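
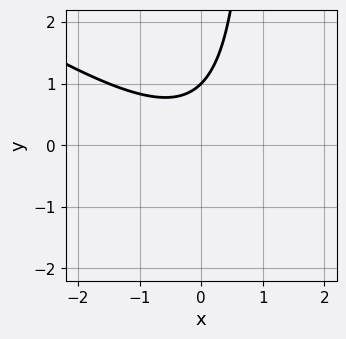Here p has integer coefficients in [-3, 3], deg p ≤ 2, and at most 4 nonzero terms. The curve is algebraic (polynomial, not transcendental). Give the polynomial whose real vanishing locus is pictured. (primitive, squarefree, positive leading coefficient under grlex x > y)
2*x^2 + 3*x*y - 3*y + 3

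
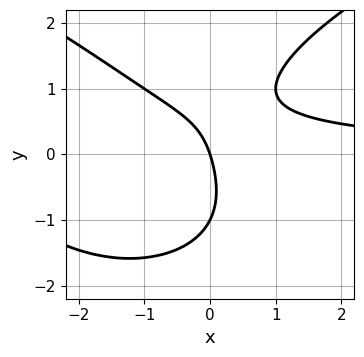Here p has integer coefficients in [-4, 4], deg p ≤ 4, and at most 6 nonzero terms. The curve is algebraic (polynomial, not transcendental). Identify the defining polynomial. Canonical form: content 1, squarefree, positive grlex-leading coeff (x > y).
y^4 - 2*x^2*y - 3*x*y + 3*x + y

First, degree: a generic line meets the curve in up to 4 points, so deg p = 4.
Then, from the visible intercepts: the y-axis gridline crossings are at y ∈ {-1, 0}; one x-axis crossing is at x = 0.
Finally, matching integer coefficients to the picture gives p.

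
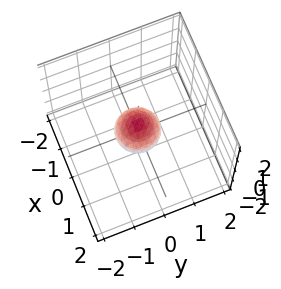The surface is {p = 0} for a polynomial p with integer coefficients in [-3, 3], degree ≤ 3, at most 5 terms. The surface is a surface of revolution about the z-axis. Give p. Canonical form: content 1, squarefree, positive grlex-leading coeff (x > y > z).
2*x^2 + 2*y^2 + 3*z^2 - 1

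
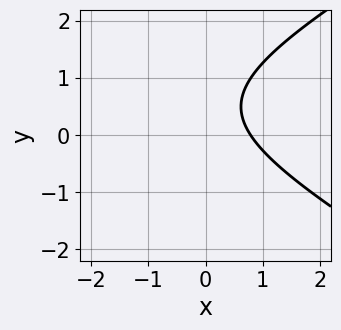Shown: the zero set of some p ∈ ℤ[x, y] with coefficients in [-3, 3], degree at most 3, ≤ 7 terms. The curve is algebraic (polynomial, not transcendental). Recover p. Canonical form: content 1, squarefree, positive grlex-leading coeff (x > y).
1. deg p = 2. The shape is more complex than any degree-1 curve.
2. Observable constraints: the curve avoids every integer y-axis point in the box.
3. Fitting integer coefficients to these (and the overall shape) gives p.

x^2 - 3*y^2 + 3*x + 3*y - 3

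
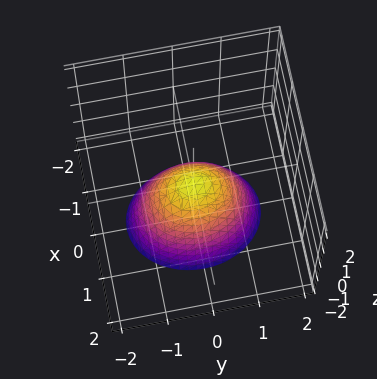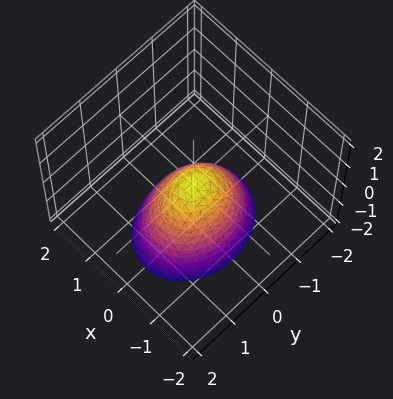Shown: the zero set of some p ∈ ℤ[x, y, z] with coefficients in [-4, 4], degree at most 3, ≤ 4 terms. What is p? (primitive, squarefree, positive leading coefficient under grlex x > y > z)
(a) deg p = 2. A paraboloid; a quadric.
(b) Symmetries: it's symmetric under y → −y, forcing even powers of y; it's symmetric under x → −x, forcing even powers of x.
(c) From the visible intercepts: one x-axis crossing is at x = 0; it crosses the z-axis at the gridline z = 0; it meets the y-axis at y = 0 (among the integer gridlines).
(d) Together with the visible shape, these determine p as stated.

3*x^2 + 2*y^2 + 2*z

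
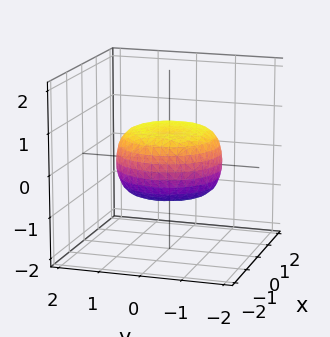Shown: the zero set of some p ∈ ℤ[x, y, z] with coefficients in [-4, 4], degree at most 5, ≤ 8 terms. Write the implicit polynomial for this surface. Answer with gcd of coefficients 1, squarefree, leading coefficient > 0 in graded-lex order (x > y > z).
x^4 + 2*x^2*y^2 + y^4 - x^2 - y^2 + 2*z^2 - 1

First, deg p = 4. A generic line meets the surface in up to 4 points.
Next, symmetry: the z-axis is an axis of rotation, so x and y enter only as x² + y².
Next, against the integer gridlines: a circular section at z = 0 has radius between 1 and 2.
Finally, these observations pin down the coefficients.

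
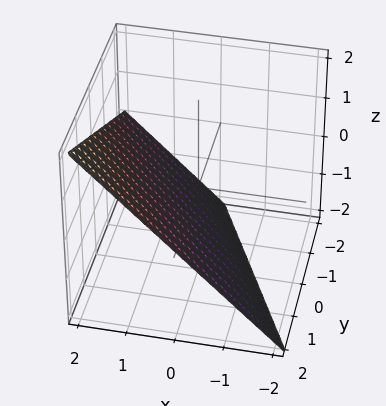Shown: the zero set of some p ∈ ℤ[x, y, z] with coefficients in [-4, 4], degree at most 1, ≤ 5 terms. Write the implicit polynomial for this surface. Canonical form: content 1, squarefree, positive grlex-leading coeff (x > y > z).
2*x + y - 2*z - 2

(a) Degree: the surface is flat (a plane), so deg p = 1.
(b) From the visible intercepts: it meets the x-axis at x = 1 (among the integer gridlines); it meets the y-axis at y = 2 (among the integer gridlines); it meets the z-axis at z = -1 (among the integer gridlines).
(c) Solving for integer coefficients yields p as stated.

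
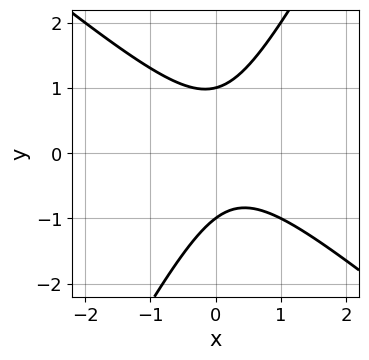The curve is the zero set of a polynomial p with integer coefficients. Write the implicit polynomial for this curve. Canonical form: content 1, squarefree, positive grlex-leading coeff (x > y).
1. deg p = 2. A generic line meets the curve in up to 2 points.
2. From the visible intercepts: it misses every integer gridline on the x-axis; among the integer gridlines, it crosses the y-axis at y ∈ {-1, 1}.
3. Matching integer coefficients to the picture gives p.

3*x^2 + 2*x*y - 2*y^2 - x + 2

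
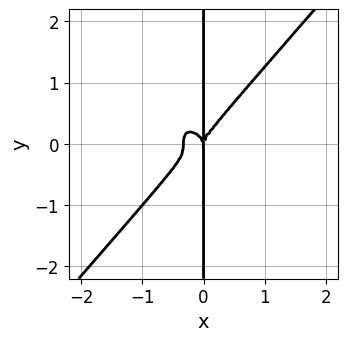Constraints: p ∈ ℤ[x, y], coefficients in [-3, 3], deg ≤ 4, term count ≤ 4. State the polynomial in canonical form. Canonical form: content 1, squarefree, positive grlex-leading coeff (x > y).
3*x^4 - 2*x*y^3 + x^3

(a) The degree is 4 — a generic line meets the curve in up to 4 points.
(b) Checking where it meets the axes: the visible y-axis segment lies entirely on the curve; it crosses the x-axis at the gridline x = 0.
(c) Fitting integer coefficients to these (and the overall shape) gives p.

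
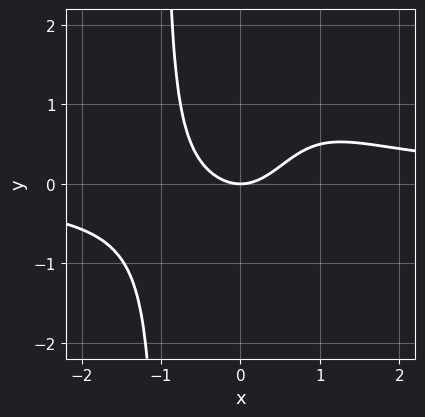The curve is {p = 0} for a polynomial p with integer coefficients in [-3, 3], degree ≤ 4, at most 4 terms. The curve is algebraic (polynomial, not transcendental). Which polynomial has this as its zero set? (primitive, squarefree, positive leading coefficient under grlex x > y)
1. Degree: the shape is more complex than any degree-3 curve, so deg p = 4.
2. Observable constraints: it crosses the x-axis at the gridline x = 0; one y-axis crossing is at y = 0.
3. Putting this together gives p.

x^3*y - x^2 + y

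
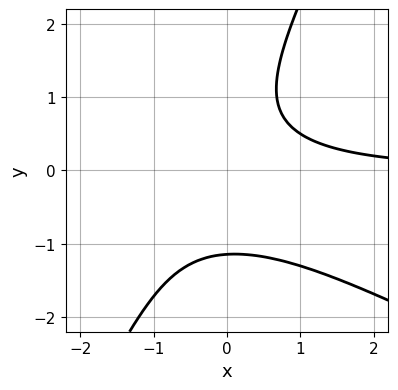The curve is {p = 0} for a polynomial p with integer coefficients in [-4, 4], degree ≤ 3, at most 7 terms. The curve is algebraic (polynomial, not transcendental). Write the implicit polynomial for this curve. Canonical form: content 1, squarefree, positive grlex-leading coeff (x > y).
2*x^2*y + 3*x*y^2 - 2*y^3 + 3*x*y - 3

1. The degree is 3 — a generic line meets the curve in up to 3 points.
2. Checking where it meets the axes: no x-intercept at any integer in the box.
3. Solving for integer coefficients yields p as stated.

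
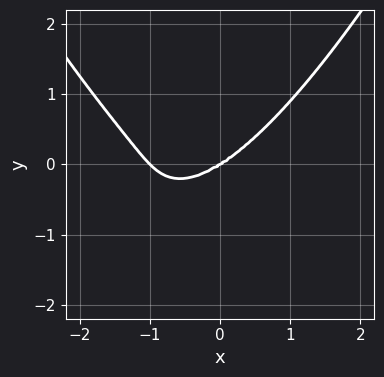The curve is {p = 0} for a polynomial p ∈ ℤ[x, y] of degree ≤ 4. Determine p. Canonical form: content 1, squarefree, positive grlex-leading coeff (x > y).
2*x^4 + 2*x^3 - 2*x^2*y - 3*y^3

First, degree: no degree-3 curve has this shape, so deg p = 4.
Then, from the axis intercepts and sections: the x-axis gridline crossings are at x ∈ {-1, 0}; one y-axis crossing is at y = 0.
Finally, solving for integer coefficients yields p as stated.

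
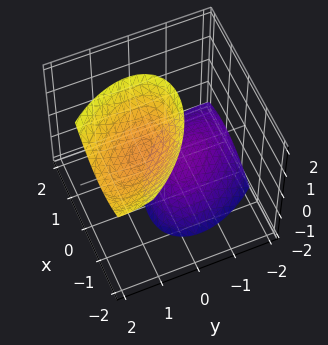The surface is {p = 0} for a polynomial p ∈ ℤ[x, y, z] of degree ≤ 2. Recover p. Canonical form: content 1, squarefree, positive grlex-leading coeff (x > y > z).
2*x^2 + 2*x*y + 2*y^2 - 2*y*z - z^2 + 2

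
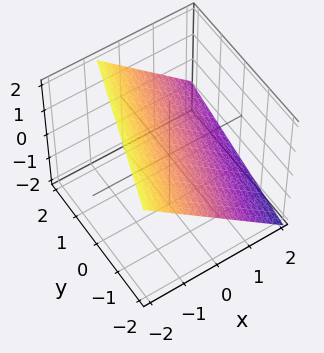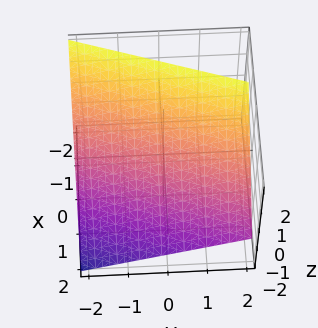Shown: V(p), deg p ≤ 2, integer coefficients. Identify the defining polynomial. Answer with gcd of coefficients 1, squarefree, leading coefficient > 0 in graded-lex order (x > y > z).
(a) Degree: every cross-section is a straight line — this is a plane, so deg p = 1.
(b) Observable constraints: it crosses the y-axis at the gridline y = -2.
(c) These observations pin down the coefficients.

3*x - y + 3*z - 2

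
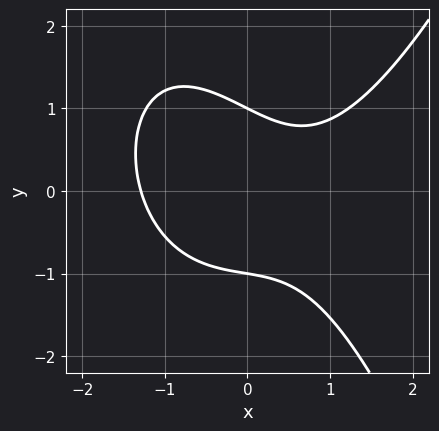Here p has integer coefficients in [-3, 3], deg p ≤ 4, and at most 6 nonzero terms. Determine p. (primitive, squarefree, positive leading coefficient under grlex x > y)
2*x^3 - 2*x*y - 3*y^2 - x + 3

(a) The degree is 3 — a generic line meets the curve in up to 3 points.
(b) Checking where it meets the axes: among the integer gridlines, it crosses the y-axis at y ∈ {-1, 1}.
(c) Fitting integer coefficients to these (and the overall shape) gives p.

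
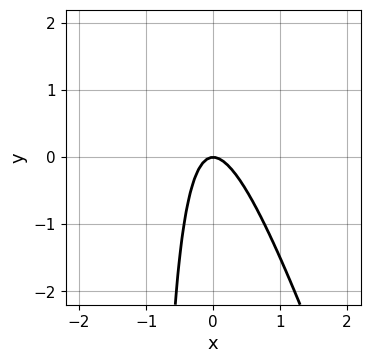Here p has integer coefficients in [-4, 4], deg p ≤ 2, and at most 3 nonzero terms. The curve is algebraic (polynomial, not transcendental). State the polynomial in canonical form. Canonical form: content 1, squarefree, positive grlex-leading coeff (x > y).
1. deg p = 2. A generic line meets the curve in up to 2 points.
2. From the axis intercepts and sections: one y-axis crossing is at y = 0; one x-axis crossing is at x = 0.
3. Together with the visible shape, these determine p as stated.

3*x^2 + x*y + y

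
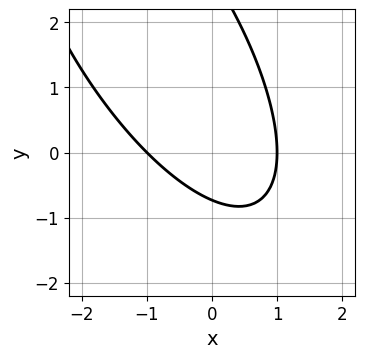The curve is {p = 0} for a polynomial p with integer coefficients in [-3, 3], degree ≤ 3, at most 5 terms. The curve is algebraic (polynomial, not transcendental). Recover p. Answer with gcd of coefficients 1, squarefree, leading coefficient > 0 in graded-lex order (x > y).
1. The degree is 2 — the shape is more complex than any degree-1 curve.
2. Observable constraints: among the integer gridlines, it crosses the x-axis at x ∈ {-1, 1}.
3. Solving for integer coefficients yields p as stated.

2*x^2 + 2*x*y + y^2 - 2*y - 2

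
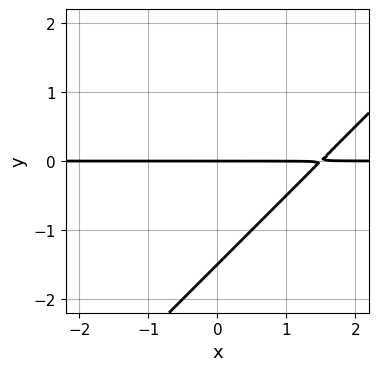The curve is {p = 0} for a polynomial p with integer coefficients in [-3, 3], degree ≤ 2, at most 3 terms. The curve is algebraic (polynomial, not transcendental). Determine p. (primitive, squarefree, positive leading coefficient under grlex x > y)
2*x*y - 2*y^2 - 3*y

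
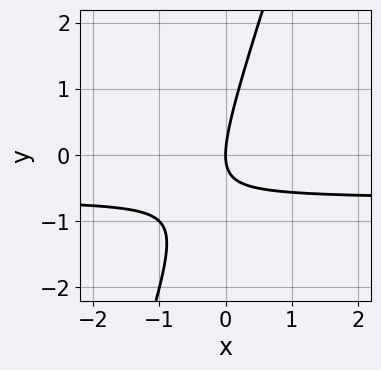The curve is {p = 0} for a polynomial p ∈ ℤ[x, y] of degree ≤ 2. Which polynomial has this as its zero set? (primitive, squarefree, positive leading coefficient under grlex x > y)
3*x*y - y^2 + 2*x

Degree: the shape is more complex than any degree-1 curve, so deg p = 2.
Against the integer gridlines: it crosses the y-axis at the gridline y = 0; it crosses the x-axis at the gridline x = 0.
The integer polynomial consistent with all of this is the stated p.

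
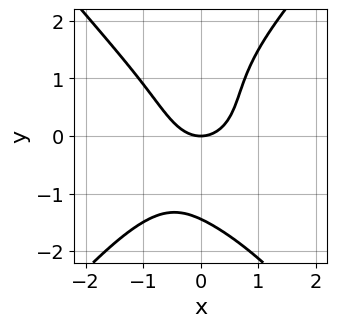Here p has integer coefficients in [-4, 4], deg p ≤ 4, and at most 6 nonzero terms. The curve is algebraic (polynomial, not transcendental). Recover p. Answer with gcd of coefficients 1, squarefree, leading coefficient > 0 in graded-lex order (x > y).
deg p = 4. A generic line meets the curve in up to 4 points.
Against the integer gridlines: it crosses the y-axis at the gridline y = 0; it meets the x-axis at x = 0 (among the integer gridlines).
Putting this together gives p.

2*x^4 - y^4 + 2*x*y^2 + 3*x^2 - 3*y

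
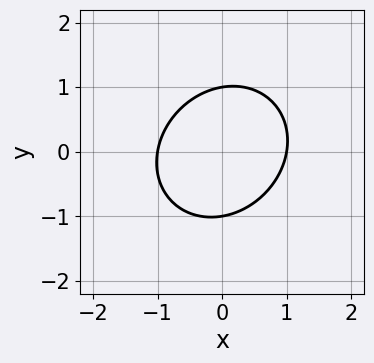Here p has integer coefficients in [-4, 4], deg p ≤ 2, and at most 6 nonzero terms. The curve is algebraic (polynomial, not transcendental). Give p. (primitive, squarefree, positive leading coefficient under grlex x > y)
1. deg p = 2. A generic line meets the curve in up to 2 points.
2. Reading off the gridlines: the x-axis gridline crossings are at x ∈ {-1, 1}; among the integer gridlines, it crosses the y-axis at y ∈ {-1, 1}.
3. Putting this together gives p.

3*x^2 - x*y + 3*y^2 - 3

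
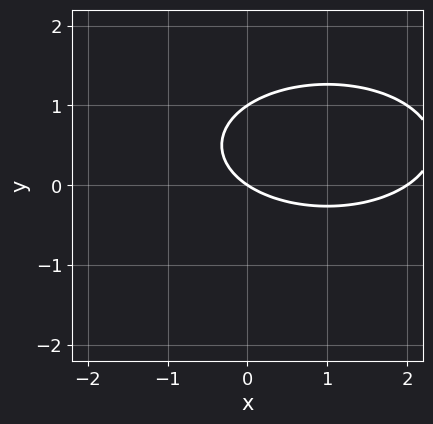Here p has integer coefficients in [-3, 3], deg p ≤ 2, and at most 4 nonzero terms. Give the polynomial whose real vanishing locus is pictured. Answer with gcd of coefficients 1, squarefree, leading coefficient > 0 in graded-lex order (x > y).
First, deg p = 2.
Then, observable constraints: among the integer gridlines, it crosses the x-axis at x ∈ {0, 2}; the y-axis gridline crossings are at y ∈ {0, 1}.
Finally, fitting integer coefficients to these (and the overall shape) gives p.

x^2 + 3*y^2 - 2*x - 3*y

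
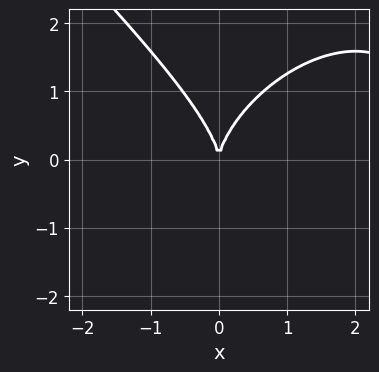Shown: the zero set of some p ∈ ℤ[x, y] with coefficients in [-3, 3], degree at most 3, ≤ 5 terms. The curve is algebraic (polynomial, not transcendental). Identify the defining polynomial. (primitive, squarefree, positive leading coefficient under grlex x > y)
1. The degree is 3 — no degree-2 curve has this shape.
2. Reading off the gridlines: it crosses the x-axis at the gridline x = 0; one y-axis crossing is at y = 0.
3. Putting this together gives p.

x^3 + y^3 - 3*x^2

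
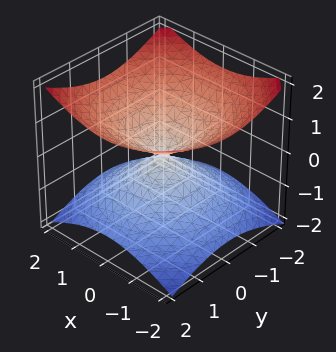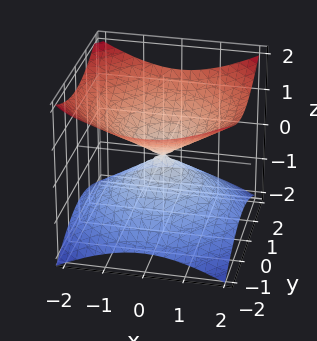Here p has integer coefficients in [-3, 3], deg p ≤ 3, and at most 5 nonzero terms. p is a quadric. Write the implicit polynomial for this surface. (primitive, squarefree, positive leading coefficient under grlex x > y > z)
First, the degree is 2 — two nappes meeting at a single point; a quadric.
Next, symmetries: mirror symmetry z ↦ −z ⇒ only even powers of z; rotational symmetry about the z-axis ⇒ p depends on x, y only through x² + y².
Then, from the axis intercepts and sections: a circular section at z = 1 has radius between 1 and 2; it crosses the x-axis at the gridline x = 0; it meets the z-axis at z = 0 (among the integer gridlines); it meets the y-axis at y = 0 (among the integer gridlines).
Finally, solving for integer coefficients yields p as stated.

x^2 + y^2 - 2*z^2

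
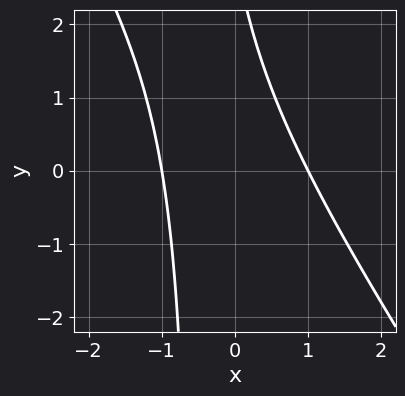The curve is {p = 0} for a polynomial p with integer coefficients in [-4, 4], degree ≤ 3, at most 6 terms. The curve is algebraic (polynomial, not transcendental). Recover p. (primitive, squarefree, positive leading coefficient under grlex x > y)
3*x^2 + 2*x*y + y - 3

1. deg p = 2. No degree-1 curve has this shape.
2. From the visible intercepts: it misses every integer gridline on the y-axis; among the integer gridlines, it crosses the x-axis at x ∈ {-1, 1}.
3. Fitting integer coefficients to these (and the overall shape) gives p.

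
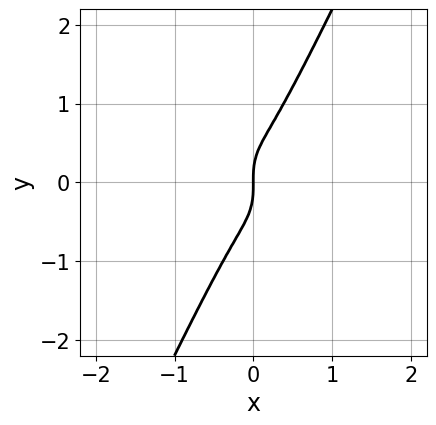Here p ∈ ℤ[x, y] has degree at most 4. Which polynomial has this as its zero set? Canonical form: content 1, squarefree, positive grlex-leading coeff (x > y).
3*x^3 + 3*x^2*y - y^3 + x

deg p = 3. A generic line meets the curve in up to 3 points.
From the visible intercepts: it crosses the x-axis at the gridline x = 0; it crosses the y-axis at the gridline y = 0.
Putting this together gives p.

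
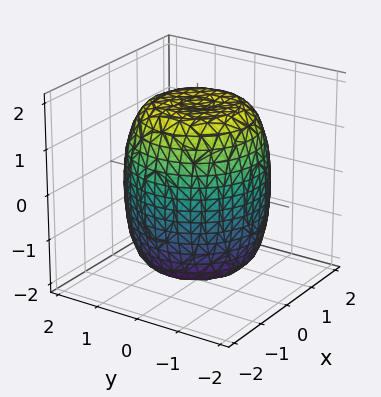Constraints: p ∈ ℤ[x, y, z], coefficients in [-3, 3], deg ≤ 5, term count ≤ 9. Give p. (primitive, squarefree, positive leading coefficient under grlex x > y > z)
x^4 + 2*x^2*y^2 + y^4 - x^2 - y^2 + z^2 - 3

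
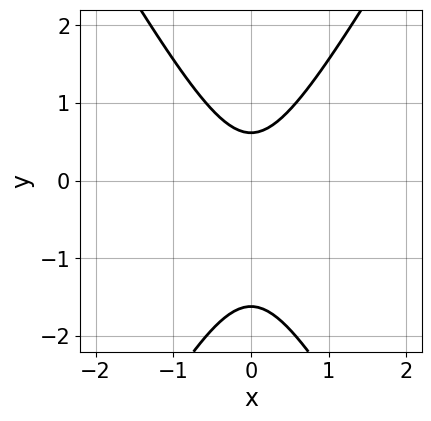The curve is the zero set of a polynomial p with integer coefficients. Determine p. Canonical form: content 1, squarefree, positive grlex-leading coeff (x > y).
1. The degree is 2 — no degree-1 curve has this shape.
2. Symmetries: it's symmetric under x → −x, forcing even powers of x.
3. From the axis intercepts and sections: no x-intercept at any integer in the box.
4. The integer polynomial consistent with all of this is the stated p.

3*x^2 - y^2 - y + 1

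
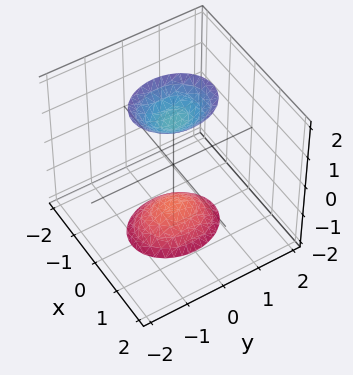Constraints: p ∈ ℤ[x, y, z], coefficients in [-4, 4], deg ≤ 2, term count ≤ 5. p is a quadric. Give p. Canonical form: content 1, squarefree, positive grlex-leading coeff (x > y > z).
3*x^2 + 2*y^2 - z^2 + 2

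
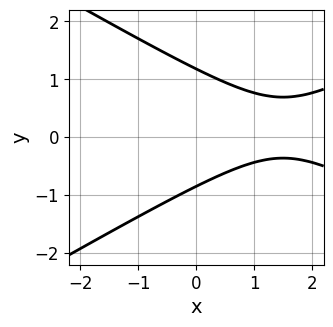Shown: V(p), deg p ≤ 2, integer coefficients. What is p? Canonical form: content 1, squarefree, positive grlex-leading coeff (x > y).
First, degree: no degree-1 curve has this shape, so deg p = 2.
Then, observable constraints: it misses every integer gridline on the x-axis.
Finally, putting this together gives p.

x^2 - 3*y^2 - 3*x + y + 3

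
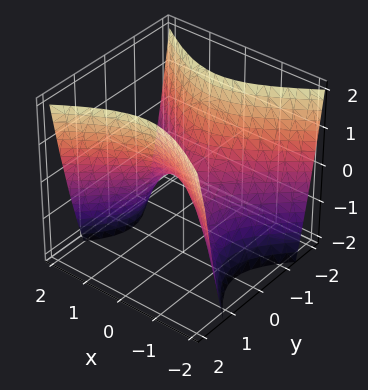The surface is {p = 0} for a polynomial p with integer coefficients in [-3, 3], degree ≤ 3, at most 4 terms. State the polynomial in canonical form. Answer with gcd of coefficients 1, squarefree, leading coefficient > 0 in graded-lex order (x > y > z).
2*x^2 - 3*y^2 + 2*z

First, deg p = 2. A saddle surface; a quadric.
Then, symmetries: mirror symmetry x ↦ −x ⇒ only even powers of x; the y ↦ −y reflection is a symmetry, so y appears only in even powers.
Then, from the visible intercepts: it crosses the z-axis at the gridline z = 0; it meets the x-axis at x = 0 (among the integer gridlines).
Finally, assembling these constraints gives the stated polynomial.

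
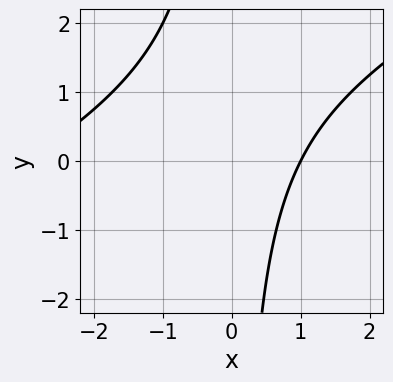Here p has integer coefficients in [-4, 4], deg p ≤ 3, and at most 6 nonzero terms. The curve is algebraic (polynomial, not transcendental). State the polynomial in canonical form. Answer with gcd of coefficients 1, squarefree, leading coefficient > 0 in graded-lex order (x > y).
x^2 - 2*x*y + 2*x - 3

(a) The degree is 2 — no degree-1 curve has this shape.
(b) From the axis intercepts and sections: no y-intercept at any integer in the box; one x-axis crossing is at x = 1.
(c) Assembling these constraints gives the stated polynomial.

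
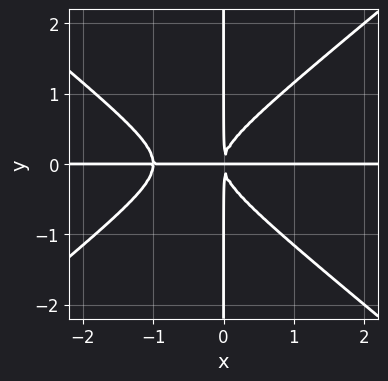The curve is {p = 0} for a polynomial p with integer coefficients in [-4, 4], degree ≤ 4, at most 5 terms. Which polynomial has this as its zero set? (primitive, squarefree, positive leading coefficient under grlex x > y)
2*x^3*y - 3*x*y^3 + 2*x^2*y

(a) Degree: the shape is more complex than any degree-3 curve, so deg p = 4.
(b) From the axis intercepts and sections: every point of the y-axis in the box is on the curve; every point of the x-axis in the box is on the curve.
(c) Matching integer coefficients to the picture gives p.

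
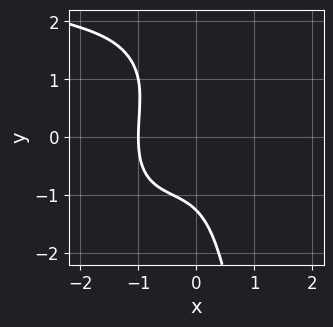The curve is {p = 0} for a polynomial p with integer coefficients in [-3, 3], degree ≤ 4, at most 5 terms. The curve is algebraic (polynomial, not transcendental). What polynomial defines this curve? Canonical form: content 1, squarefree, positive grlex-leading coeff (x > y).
2*x^2*y^2 + 2*x^3 + 3*x*y^2 + y^3 + 2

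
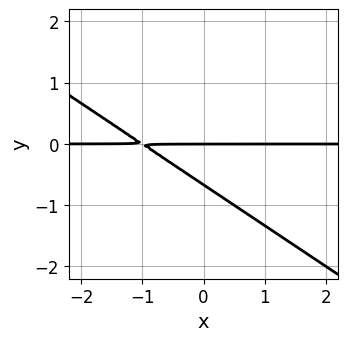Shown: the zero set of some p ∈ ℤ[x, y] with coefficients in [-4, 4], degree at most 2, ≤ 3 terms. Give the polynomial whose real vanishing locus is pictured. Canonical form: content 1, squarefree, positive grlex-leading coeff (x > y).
2*x*y + 3*y^2 + 2*y

First, the degree is 2 — no degree-1 curve has this shape.
Then, from the visible intercepts: one y-axis crossing is at y = 0; every point of the x-axis in the box is on the curve.
Finally, together with the visible shape, these determine p as stated.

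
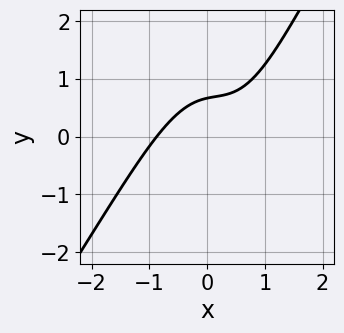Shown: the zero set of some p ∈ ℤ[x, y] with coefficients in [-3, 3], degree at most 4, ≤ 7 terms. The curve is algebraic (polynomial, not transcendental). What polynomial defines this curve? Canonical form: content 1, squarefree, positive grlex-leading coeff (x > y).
3*x^3 - 2*x^2*y + x*y - 3*y + 2

(a) Degree: a generic line meets the curve in up to 3 points, so deg p = 3.
(b) Matching integer coefficients to the picture gives p.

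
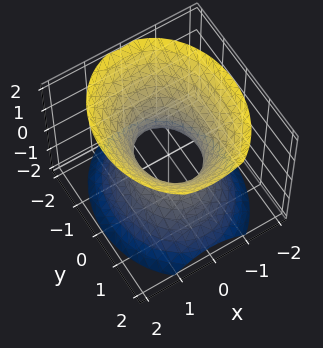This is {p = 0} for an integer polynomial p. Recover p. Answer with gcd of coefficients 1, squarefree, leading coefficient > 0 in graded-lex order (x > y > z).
(a) deg p = 2. An hourglass — one-sheet hyperboloid; a quadric.
(b) Symmetries: mirror symmetry z ↦ −z ⇒ only even powers of z; it's symmetric under x → −x, forcing even powers of x; the y ↦ −y reflection is a symmetry, so y appears only in even powers.
(c) From the visible intercepts: among the integer gridlines, it crosses the y-axis at y ∈ {-1, 1}; no z-intercept at any integer in the box.
(d) Putting this together gives p.

3*x^2 + 2*y^2 - 2*z^2 - 2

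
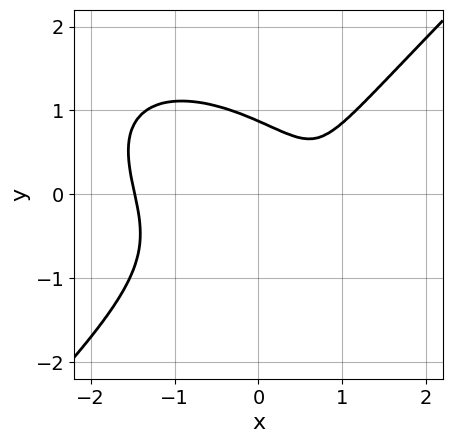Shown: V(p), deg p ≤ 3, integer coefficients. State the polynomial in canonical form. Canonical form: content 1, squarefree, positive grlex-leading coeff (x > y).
2*x^3 + x^2*y - 3*y^3 - 3*x + 2

1. The degree is 3 — a generic line meets the curve in up to 3 points.
2. The integer polynomial consistent with all of this is the stated p.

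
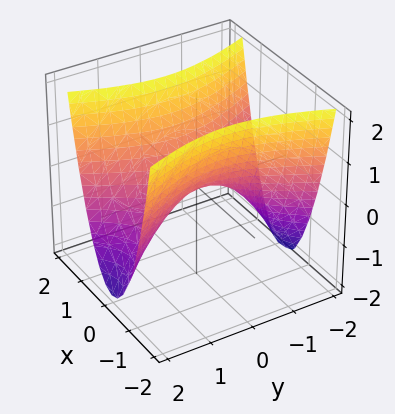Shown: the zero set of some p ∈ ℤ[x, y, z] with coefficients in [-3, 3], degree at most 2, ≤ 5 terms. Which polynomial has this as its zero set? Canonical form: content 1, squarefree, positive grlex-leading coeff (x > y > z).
3*x^2 - y^2 - 2*z

Degree: a hyperbolic paraboloid; a quadric, so deg p = 2.
Symmetries: the x ↦ −x reflection is a symmetry, so x appears only in even powers; it's symmetric under y → −y, forcing even powers of y.
From the visible intercepts: it meets the y-axis at y = 0 (among the integer gridlines); one x-axis crossing is at x = 0; one z-axis crossing is at z = 0.
Solving for integer coefficients yields p as stated.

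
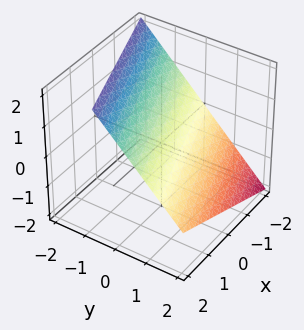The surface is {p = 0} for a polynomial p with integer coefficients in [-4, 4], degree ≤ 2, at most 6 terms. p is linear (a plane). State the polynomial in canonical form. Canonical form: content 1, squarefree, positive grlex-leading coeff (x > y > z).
deg p = 1. Every cross-section is a straight line — this is a plane.
Against the integer gridlines: one x-axis crossing is at x = -2.
Fitting integer coefficients to these (and the overall shape) gives p.

x - 3*y - 3*z + 2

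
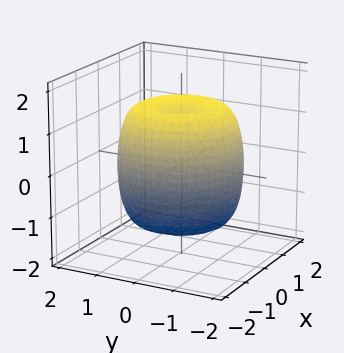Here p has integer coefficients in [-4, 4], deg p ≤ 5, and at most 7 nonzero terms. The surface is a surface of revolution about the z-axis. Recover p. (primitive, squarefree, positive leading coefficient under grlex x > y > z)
First, deg p = 4. A generic line meets the surface in up to 4 points.
Next, symmetries: rotational symmetry about the z-axis ⇒ p depends on x, y only through x² + y².
Next, from the visible intercepts: a circular section at z = 1 has radius between 1 and 2.
Finally, the integer polynomial consistent with all of this is the stated p.

2*x^4 + 4*x^2*y^2 + 2*y^4 - 3*x^2 - 3*y^2 + 2*z^2 - 3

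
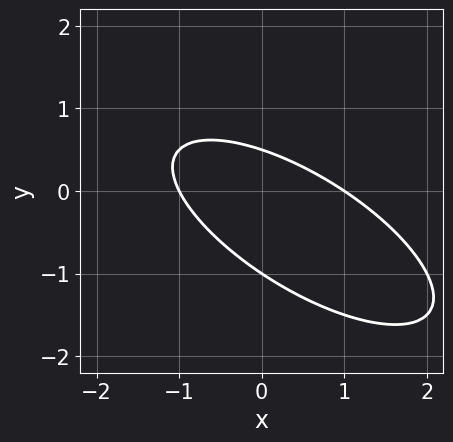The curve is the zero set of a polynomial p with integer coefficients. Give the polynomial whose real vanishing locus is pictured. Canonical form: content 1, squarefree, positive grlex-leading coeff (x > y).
x^2 + 2*x*y + 2*y^2 + y - 1

1. Degree: the shape is more complex than any degree-1 curve, so deg p = 2.
2. Against the integer gridlines: among the integer gridlines, it crosses the x-axis at x ∈ {-1, 1}; one y-axis crossing is at y = -1.
3. These observations pin down the coefficients.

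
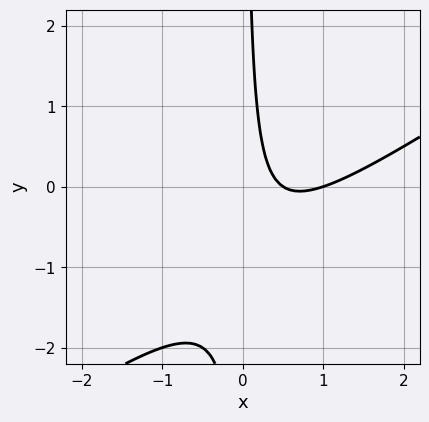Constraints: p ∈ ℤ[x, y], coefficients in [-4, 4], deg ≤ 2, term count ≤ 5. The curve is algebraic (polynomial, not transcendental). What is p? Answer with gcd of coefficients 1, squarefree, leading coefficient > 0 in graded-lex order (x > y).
2*x^2 - 3*x*y - 3*x + 1

The degree is 2 — a generic line meets the curve in up to 2 points.
Against the integer gridlines: it misses every integer gridline on the y-axis; it crosses the x-axis at the gridline x = 1.
Together with the visible shape, these determine p as stated.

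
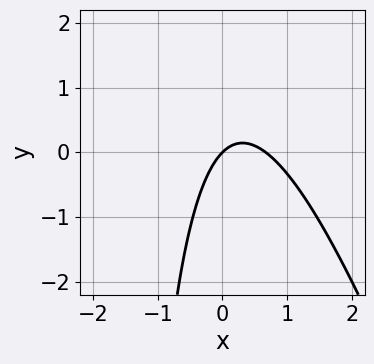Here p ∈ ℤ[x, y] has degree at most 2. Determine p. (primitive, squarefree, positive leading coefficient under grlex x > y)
3*x^2 + x*y - 2*x + 2*y

(a) Degree: the shape is more complex than any degree-1 curve, so deg p = 2.
(b) Against the integer gridlines: one x-axis crossing is at x = 0; it meets the y-axis at y = 0 (among the integer gridlines).
(c) The integer polynomial consistent with all of this is the stated p.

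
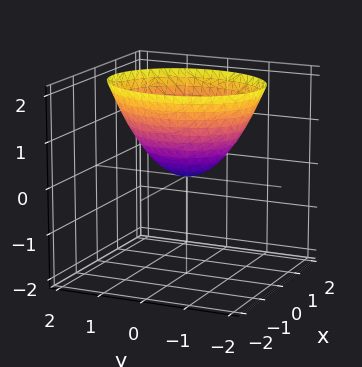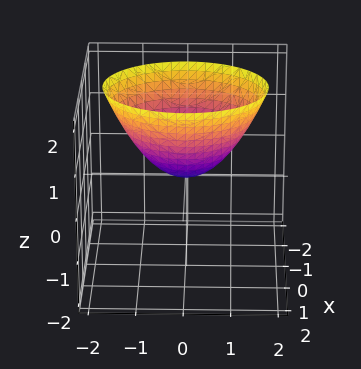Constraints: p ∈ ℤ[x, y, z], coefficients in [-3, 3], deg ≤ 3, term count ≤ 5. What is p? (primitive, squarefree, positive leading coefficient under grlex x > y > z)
3*x^2 + 2*y^2 - 3*z

(a) Degree: a paraboloid; a quadric, so deg p = 2.
(b) Symmetries: it's symmetric under y → −y, forcing even powers of y; mirror symmetry x ↦ −x ⇒ only even powers of x.
(c) From the axis intercepts and sections: it crosses the z-axis at the gridline z = 0; it crosses the y-axis at the gridline y = 0; it crosses the x-axis at the gridline x = 0.
(d) These observations pin down the coefficients.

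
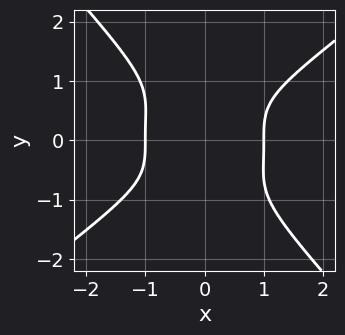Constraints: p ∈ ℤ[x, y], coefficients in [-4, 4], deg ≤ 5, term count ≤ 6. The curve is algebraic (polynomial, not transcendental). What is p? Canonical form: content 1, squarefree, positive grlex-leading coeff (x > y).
2*x^4 - 2*x*y^3 - 3*y^4 - 2

The degree is 4 — no degree-3 curve has this shape.
From the visible intercepts: the x-axis gridline crossings are at x ∈ {-1, 1}; the curve avoids every integer y-axis point in the box.
These observations pin down the coefficients.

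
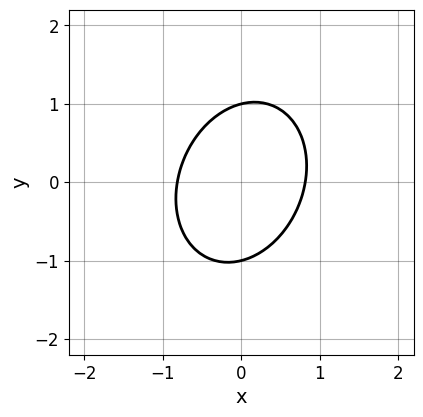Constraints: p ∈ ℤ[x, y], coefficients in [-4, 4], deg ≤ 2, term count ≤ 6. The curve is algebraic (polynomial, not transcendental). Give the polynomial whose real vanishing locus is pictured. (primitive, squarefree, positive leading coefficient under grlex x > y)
3*x^2 - x*y + 2*y^2 - 2

Degree: a generic line meets the curve in up to 2 points, so deg p = 2.
From the visible intercepts: among the integer gridlines, it crosses the y-axis at y ∈ {-1, 1}.
Together with the visible shape, these determine p as stated.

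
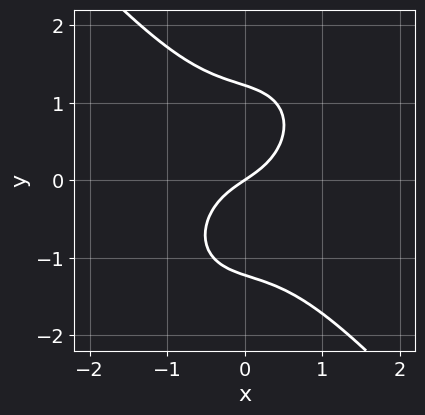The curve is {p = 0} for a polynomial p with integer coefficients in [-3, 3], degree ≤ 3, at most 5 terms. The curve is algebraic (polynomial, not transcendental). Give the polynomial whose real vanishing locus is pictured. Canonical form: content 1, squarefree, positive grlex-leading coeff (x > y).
(a) deg p = 3. A generic line meets the curve in up to 3 points.
(b) Against the integer gridlines: it meets the y-axis at y = 0 (among the integer gridlines); one x-axis crossing is at x = 0.
(c) Matching integer coefficients to the picture gives p.

3*x^3 + 2*y^3 + 2*x - 3*y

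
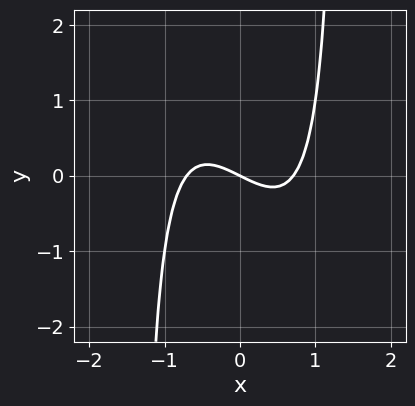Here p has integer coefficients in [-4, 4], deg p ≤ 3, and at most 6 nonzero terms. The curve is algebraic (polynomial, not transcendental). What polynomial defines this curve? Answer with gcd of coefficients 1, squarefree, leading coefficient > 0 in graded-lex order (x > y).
First, the degree is 3 — the shape is more complex than any degree-2 curve.
Next, against the integer gridlines: it meets the y-axis at y = 0 (among the integer gridlines); it crosses the x-axis at the gridline x = 0.
Finally, the integer polynomial consistent with all of this is the stated p.

2*x^3 + x^2*y - x - 2*y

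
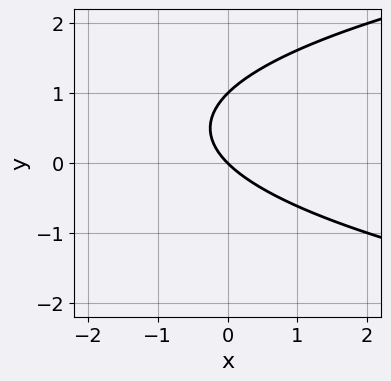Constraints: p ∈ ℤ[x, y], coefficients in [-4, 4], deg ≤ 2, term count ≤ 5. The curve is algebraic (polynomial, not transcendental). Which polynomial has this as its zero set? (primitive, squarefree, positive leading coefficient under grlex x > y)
y^2 - x - y

The degree is 2 — a generic line meets the curve in up to 2 points.
From the visible intercepts: among the integer gridlines, it crosses the y-axis at y ∈ {0, 1}; one x-axis crossing is at x = 0.
These observations pin down the coefficients.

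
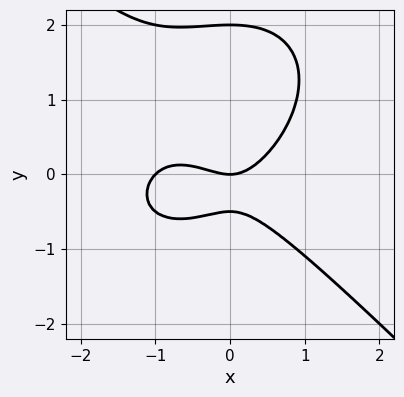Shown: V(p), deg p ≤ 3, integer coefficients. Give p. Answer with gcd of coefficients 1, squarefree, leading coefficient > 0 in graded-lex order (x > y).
(a) Degree: a generic line meets the curve in up to 3 points, so deg p = 3.
(b) From the visible intercepts: the y-axis gridline crossings are at y ∈ {0, 2}; among the integer gridlines, it crosses the x-axis at x ∈ {-1, 0}.
(c) These observations pin down the coefficients.

2*x^3 + 2*y^3 + 2*x^2 - 3*y^2 - 2*y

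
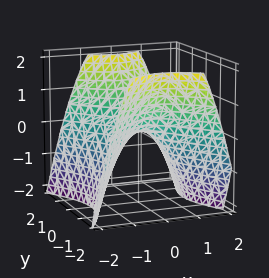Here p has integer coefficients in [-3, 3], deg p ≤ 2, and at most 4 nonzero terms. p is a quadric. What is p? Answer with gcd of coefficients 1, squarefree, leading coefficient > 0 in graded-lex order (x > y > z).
3*x^2 - 2*y^2 + 3*z

First, deg p = 2. A hyperbolic paraboloid; a quadric.
Then, symmetries: mirror symmetry x ↦ −x ⇒ only even powers of x; it's symmetric under y → −y, forcing even powers of y.
Next, from the axis intercepts and sections: it meets the z-axis at z = 0 (among the integer gridlines); it meets the x-axis at x = 0 (among the integer gridlines); it meets the y-axis at y = 0 (among the integer gridlines).
Finally, matching integer coefficients to the picture gives p.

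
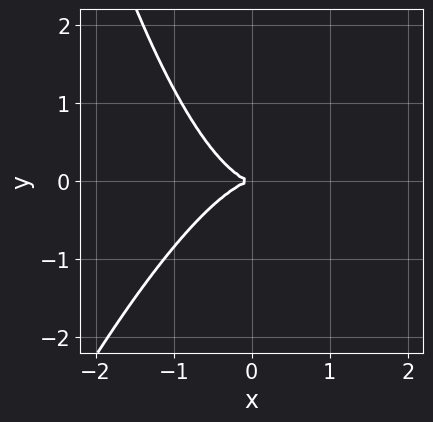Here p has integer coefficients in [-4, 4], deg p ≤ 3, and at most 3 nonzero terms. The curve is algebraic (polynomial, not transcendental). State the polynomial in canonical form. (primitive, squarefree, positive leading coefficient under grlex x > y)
1. deg p = 3.
2. From the axis intercepts and sections: it meets the y-axis at y = 0 (among the integer gridlines); it crosses the x-axis at the gridline x = 0.
3. The integer polynomial consistent with all of this is the stated p.

3*x^3 - x^2*y + 3*y^2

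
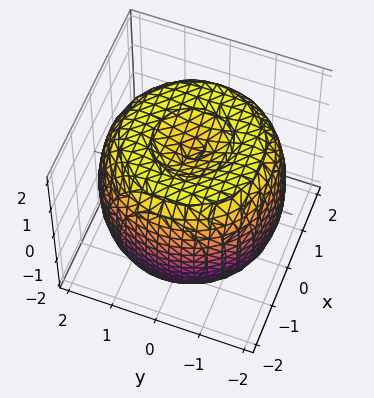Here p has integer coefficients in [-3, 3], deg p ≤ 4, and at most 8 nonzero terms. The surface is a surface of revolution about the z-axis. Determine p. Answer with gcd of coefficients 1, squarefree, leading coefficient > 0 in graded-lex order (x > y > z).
(a) deg p = 4. No degree-3 surface has this shape.
(b) Symmetries: the surface is invariant under rotation about z: p = q(x² + y², z).
(c) From the visible intercepts: a circular section at z = -1 has radius between 1 and 2.
(d) Together with the visible shape, these determine p as stated.

x^4 + 2*x^2*y^2 + y^4 - 3*x^2 - 3*y^2 + 2*z^2 - 3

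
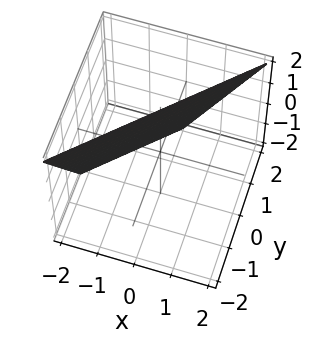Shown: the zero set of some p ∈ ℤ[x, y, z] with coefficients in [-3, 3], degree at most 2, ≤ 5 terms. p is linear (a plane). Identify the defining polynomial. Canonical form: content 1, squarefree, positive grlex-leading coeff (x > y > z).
(a) Degree: the surface is flat (a plane), so deg p = 1.
(b) Checking where it meets the axes: one y-axis crossing is at y = 1; it meets the z-axis at z = 2 (among the integer gridlines).
(c) The integer polynomial consistent with all of this is the stated p. Check: (-1, 0, 0) on the x-axis lies on the surface, and p(-1, 0, 0) = 0. ✓

2*x - 2*y - z + 2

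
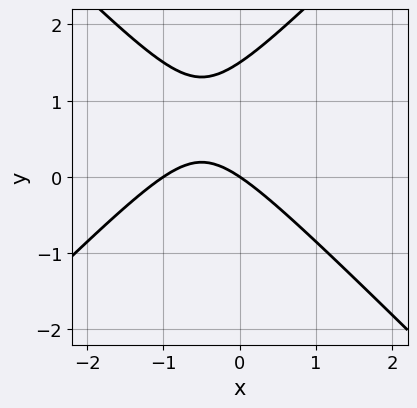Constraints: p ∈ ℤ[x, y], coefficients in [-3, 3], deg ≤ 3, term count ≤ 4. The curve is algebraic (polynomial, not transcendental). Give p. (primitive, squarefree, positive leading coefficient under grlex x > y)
2*x^2 - 2*y^2 + 2*x + 3*y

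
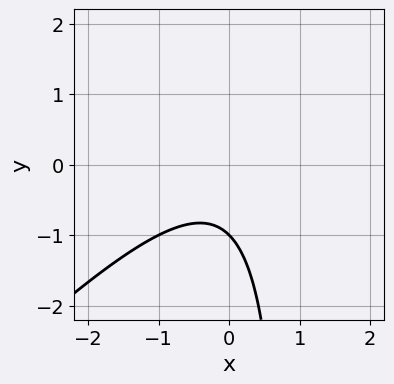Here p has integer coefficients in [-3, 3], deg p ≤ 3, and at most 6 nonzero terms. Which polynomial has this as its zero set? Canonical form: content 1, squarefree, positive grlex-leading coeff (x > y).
x^2 - x*y + y + 1

1. The degree is 2 — no degree-1 curve has this shape.
2. From the visible intercepts: the curve avoids every integer x-axis point in the box; it crosses the y-axis at the gridline y = -1.
3. Assembling these constraints gives the stated polynomial.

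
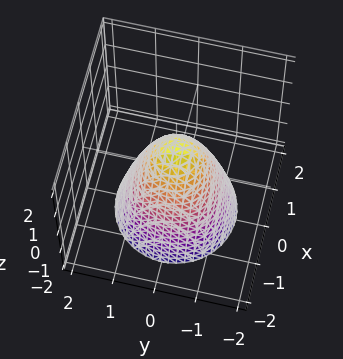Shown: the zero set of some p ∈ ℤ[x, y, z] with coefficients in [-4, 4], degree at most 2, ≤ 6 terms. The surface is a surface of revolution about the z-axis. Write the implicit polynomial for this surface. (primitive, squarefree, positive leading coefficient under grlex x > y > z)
1. deg p = 2.
2. By symmetry, the surface is invariant under rotation about z: p = q(x² + y², z).
3. From the axis intercepts and sections: a circular section at z = -2 has radius between 1 and 2; it crosses the z-axis at the gridline z = 1.
4. Matching integer coefficients to the picture gives p.

3*x^2 + 3*y^2 + 2*z - 2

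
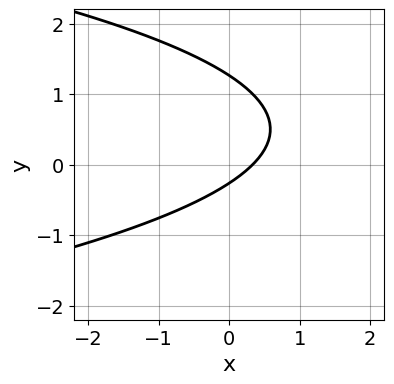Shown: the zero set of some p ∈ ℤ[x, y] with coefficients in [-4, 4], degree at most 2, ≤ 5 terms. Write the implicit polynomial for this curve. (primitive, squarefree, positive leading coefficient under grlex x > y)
deg p = 2.
The integer polynomial consistent with all of this is the stated p.

3*y^2 + 3*x - 3*y - 1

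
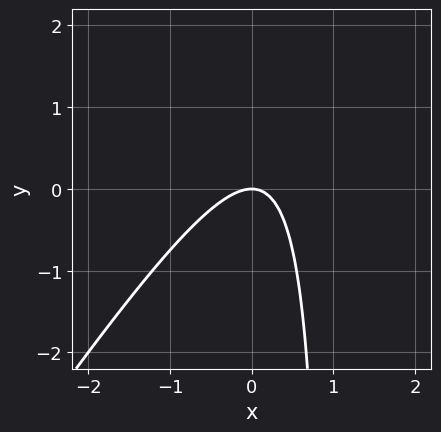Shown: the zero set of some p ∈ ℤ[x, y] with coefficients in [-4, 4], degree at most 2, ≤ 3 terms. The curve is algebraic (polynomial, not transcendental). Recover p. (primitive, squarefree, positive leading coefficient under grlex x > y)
3*x^2 - 2*x*y + 2*y

1. The degree is 2 — the shape is more complex than any degree-1 curve.
2. Checking where it meets the axes: one x-axis crossing is at x = 0; it crosses the y-axis at the gridline y = 0.
3. These observations pin down the coefficients.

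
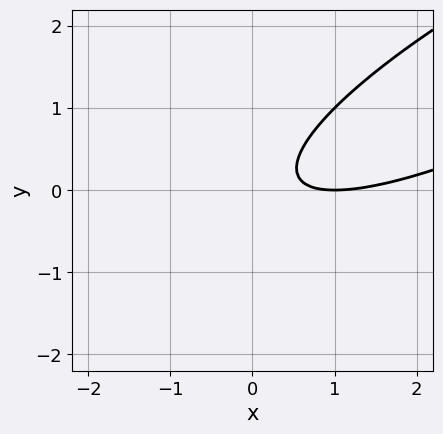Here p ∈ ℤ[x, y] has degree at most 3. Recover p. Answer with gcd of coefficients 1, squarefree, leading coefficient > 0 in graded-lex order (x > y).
x^2 - 3*x*y + 3*y^2 - 2*x + 1

First, the degree is 2 — the shape is more complex than any degree-1 curve.
Then, reading off the gridlines: no y-intercept at any integer in the box; one x-axis crossing is at x = 1.
Finally, assembling these constraints gives the stated polynomial.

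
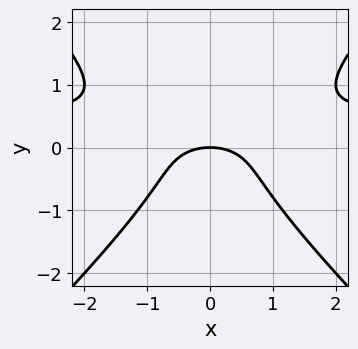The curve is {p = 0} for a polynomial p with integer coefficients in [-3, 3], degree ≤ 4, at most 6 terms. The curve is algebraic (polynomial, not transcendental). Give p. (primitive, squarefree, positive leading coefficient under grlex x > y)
2*x^2*y - 2*y^3 - x^2 - 2*y

(a) Degree: the shape is more complex than any degree-2 curve, so deg p = 3.
(b) Symmetries: mirror symmetry x ↦ −x ⇒ only even powers of x.
(c) From the axis intercepts and sections: it crosses the x-axis at the gridline x = 0; one y-axis crossing is at y = 0.
(d) Assembling these constraints gives the stated polynomial.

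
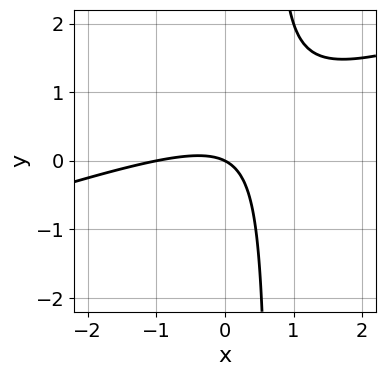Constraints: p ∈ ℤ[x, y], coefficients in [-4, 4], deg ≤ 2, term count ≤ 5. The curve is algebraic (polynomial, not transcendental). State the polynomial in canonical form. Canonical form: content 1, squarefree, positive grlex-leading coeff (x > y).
1. Degree: a generic line meets the curve in up to 2 points, so deg p = 2.
2. Reading off the gridlines: one y-axis crossing is at y = 0; among the integer gridlines, it crosses the x-axis at x ∈ {-1, 0}.
3. The integer polynomial consistent with all of this is the stated p.

x^2 - 3*x*y + x + 2*y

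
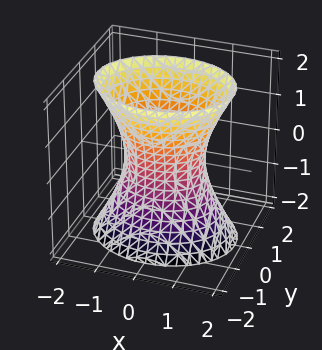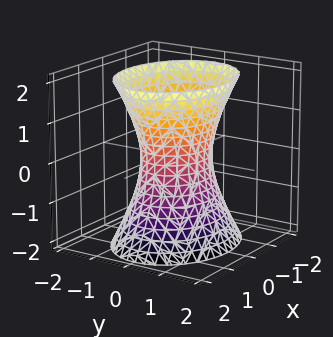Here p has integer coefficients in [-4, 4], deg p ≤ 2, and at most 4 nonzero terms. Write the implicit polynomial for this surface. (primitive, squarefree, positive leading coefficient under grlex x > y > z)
The degree is 2 — an hourglass — one-sheet hyperboloid; a quadric.
Symmetries: it's symmetric under z → −z, forcing even powers of z; the x ↦ −x reflection is a symmetry, so x appears only in even powers; the y ↦ −y reflection is a symmetry, so y appears only in even powers.
From the axis intercepts and sections: among the integer gridlines, it crosses the x-axis at x ∈ {-1, 1}; the surface avoids every integer z-axis point in the box.
These observations pin down the coefficients.

2*x^2 + 3*y^2 - z^2 - 2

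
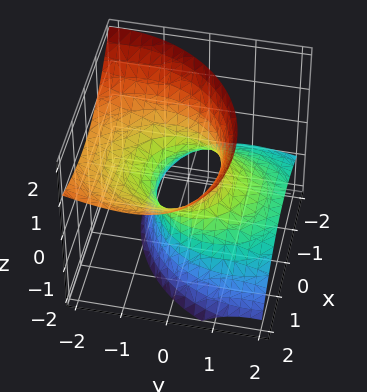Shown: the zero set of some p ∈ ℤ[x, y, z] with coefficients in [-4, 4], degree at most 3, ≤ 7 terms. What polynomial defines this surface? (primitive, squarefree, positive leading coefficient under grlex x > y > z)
(a) The degree is 2 — a generic line meets the surface in up to 2 points.
(b) From the axis intercepts and sections: the y-axis gridline crossings are at y ∈ {-1, 1}; the surface avoids every integer z-axis point in the box; among the integer gridlines, it crosses the x-axis at x ∈ {-1, 1}.
(c) The integer polynomial consistent with all of this is the stated p.

x^2 - x*z + y^2 + 2*y*z - z^2 - 1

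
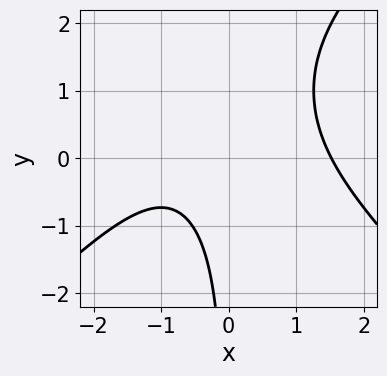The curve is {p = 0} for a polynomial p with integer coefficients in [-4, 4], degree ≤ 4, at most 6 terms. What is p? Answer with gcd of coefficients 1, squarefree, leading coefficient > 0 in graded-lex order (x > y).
(a) Degree: no degree-2 curve has this shape, so deg p = 3.
(b) Observable constraints: no y-intercept at any integer in the box.
(c) The integer polynomial consistent with all of this is the stated p.

x^3 - x*y^2 + 2*x*y - x - 2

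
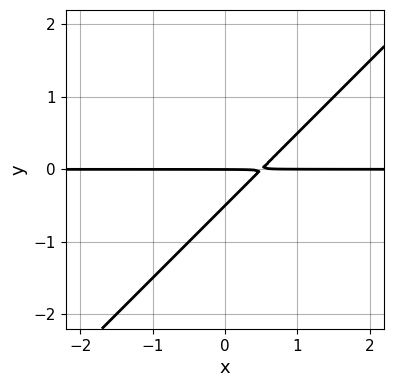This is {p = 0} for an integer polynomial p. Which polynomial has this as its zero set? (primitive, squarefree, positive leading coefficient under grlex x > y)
2*x*y - 2*y^2 - y

Degree: a generic line meets the curve in up to 2 points, so deg p = 2.
Observable constraints: it crosses the y-axis at the gridline y = 0; every point of the x-axis in the box is on the curve.
Solving for integer coefficients yields p as stated.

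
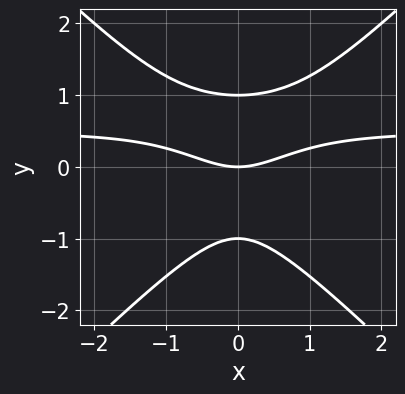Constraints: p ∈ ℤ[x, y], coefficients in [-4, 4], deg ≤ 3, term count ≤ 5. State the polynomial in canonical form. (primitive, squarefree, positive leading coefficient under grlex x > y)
2*x^2*y - 2*y^3 - x^2 + 2*y

1. Degree: the shape is more complex than any degree-2 curve, so deg p = 3.
2. Symmetries: it's symmetric under x → −x, forcing even powers of x.
3. Observable constraints: among the integer gridlines, it crosses the y-axis at y ∈ {-1, 0, 1}; it meets the x-axis at x = 0 (among the integer gridlines).
4. Solving for integer coefficients yields p as stated.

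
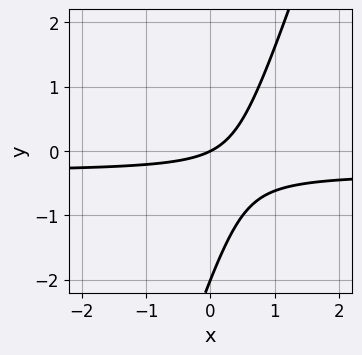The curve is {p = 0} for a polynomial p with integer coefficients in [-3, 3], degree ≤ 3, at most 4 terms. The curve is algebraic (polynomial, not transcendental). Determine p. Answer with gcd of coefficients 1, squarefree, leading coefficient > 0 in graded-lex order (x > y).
First, degree: a generic line meets the curve in up to 2 points, so deg p = 2.
Then, checking where it meets the axes: the y-axis gridline crossings are at y ∈ {-2, 0}; one x-axis crossing is at x = 0.
Finally, together with the visible shape, these determine p as stated.

3*x*y - y^2 + x - 2*y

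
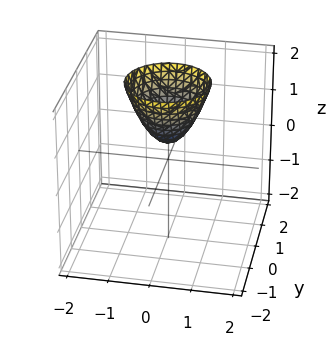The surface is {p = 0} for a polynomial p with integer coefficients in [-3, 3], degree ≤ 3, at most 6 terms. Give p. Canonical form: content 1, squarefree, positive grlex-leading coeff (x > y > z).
3*x^2 + 3*y^2 - 2*z + 1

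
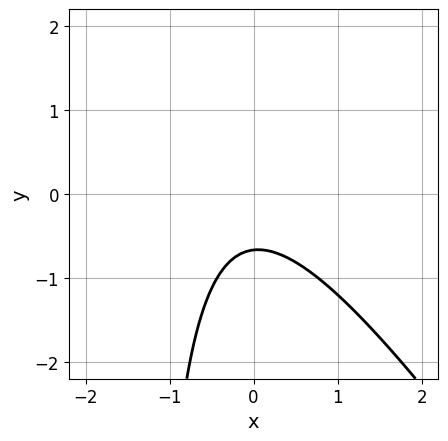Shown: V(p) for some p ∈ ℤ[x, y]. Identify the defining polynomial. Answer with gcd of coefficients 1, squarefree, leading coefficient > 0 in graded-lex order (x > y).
3*x^2 + 2*x*y + x + 3*y + 2

deg p = 2. The shape is more complex than any degree-1 curve.
Reading off the gridlines: no x-intercept at any integer in the box.
Fitting integer coefficients to these (and the overall shape) gives p.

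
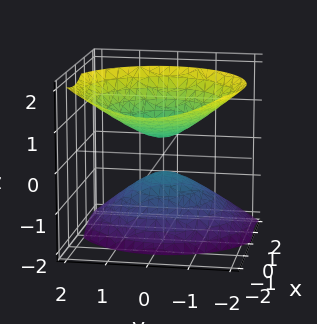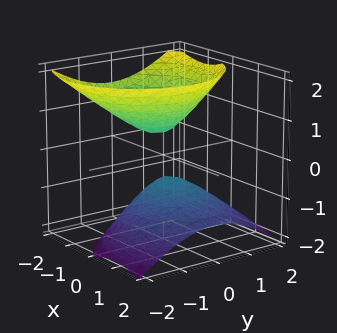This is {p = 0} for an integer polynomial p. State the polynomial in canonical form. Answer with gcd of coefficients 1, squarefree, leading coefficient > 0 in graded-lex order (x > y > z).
3*x^2 + 3*x*z + 3*y^2 - 3*z^2 + 1

First, there are 2 components. Treating them together as one polynomial.
Then, deg p = 2. A generic line meets the surface in up to 2 points.
Next, against the integer gridlines: it misses every integer gridline on the y-axis; it misses every integer gridline on the x-axis.
Finally, matching integer coefficients to the picture gives p.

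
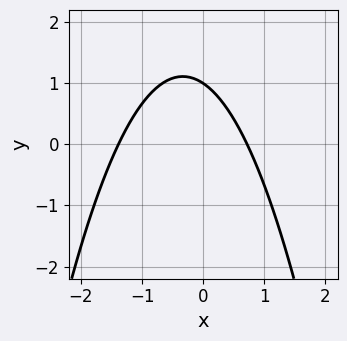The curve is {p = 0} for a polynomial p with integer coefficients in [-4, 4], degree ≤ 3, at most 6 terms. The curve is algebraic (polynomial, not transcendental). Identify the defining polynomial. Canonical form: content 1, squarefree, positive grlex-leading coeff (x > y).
3*x^2 + 2*x + 3*y - 3

First, deg p = 2.
Then, observable constraints: it meets the y-axis at y = 1 (among the integer gridlines).
Finally, these observations pin down the coefficients.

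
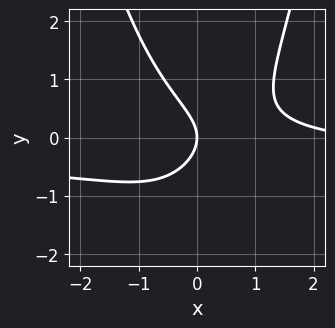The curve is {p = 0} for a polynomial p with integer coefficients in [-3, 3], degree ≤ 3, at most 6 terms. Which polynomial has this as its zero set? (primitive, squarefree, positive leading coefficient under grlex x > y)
3*x^2*y + x^2 - 3*y^2 - 3*x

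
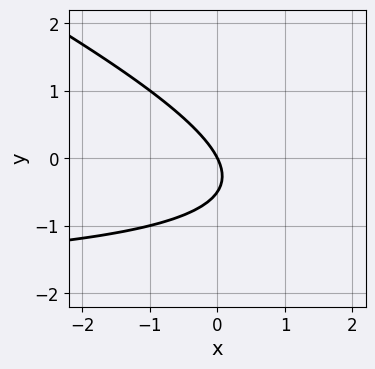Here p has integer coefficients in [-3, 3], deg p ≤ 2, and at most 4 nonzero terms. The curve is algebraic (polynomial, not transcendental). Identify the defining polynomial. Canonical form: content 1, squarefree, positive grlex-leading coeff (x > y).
The degree is 2 — a generic line meets the curve in up to 2 points.
Against the integer gridlines: it meets the x-axis at x = 0 (among the integer gridlines); it meets the y-axis at y = 0 (among the integer gridlines).
Together with the visible shape, these determine p as stated.

x*y + 2*y^2 + 2*x + y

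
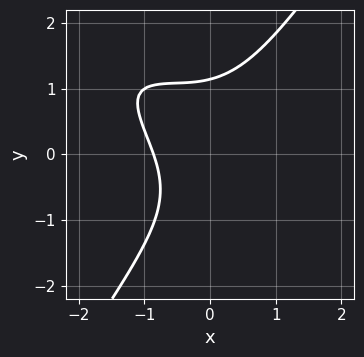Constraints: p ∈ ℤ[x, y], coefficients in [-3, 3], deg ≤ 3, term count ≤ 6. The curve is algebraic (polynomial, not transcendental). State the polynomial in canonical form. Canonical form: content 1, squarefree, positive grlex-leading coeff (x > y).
2*x^3 + 3*x^2*y - 2*y^3 + 2*x + 3

(a) The degree is 3 — the shape is more complex than any degree-2 curve.
(b) Putting this together gives p.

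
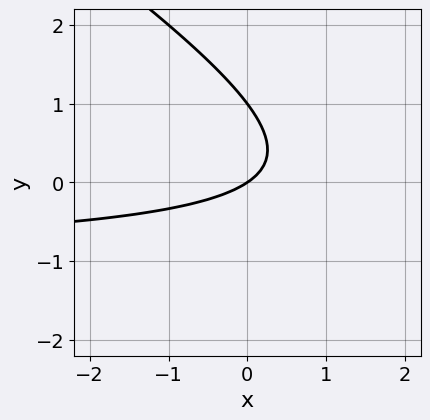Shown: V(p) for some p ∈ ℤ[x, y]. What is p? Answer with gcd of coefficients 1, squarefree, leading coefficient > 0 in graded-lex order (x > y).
1. The degree is 2 — the shape is more complex than any degree-1 curve.
2. Reading off the gridlines: the y-axis gridline crossings are at y ∈ {0, 1}; it crosses the x-axis at the gridline x = 0.
3. The integer polynomial consistent with all of this is the stated p.

2*x*y + 3*y^2 + 2*x - 3*y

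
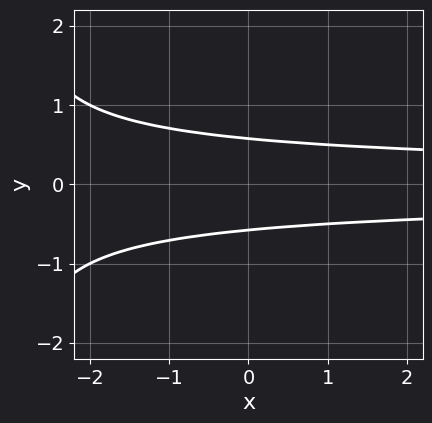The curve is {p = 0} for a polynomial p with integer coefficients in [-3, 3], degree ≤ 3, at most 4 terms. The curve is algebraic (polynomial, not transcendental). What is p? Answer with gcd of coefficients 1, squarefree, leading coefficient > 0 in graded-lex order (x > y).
(a) deg p = 3. No degree-2 curve has this shape.
(b) Symmetries: mirror symmetry y ↦ −y ⇒ only even powers of y.
(c) Observable constraints: no x-intercept at any integer in the box.
(d) Fitting integer coefficients to these (and the overall shape) gives p.

x*y^2 + 3*y^2 - 1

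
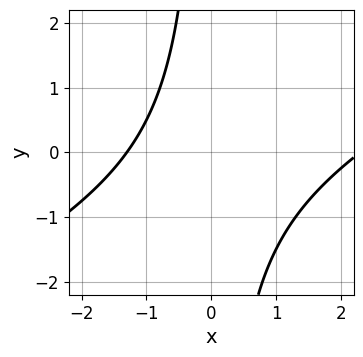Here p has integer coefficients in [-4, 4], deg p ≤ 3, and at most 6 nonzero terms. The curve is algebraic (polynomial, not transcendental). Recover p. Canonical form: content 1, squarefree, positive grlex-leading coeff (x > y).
x^2 - 2*x*y - x - 3

Degree: no degree-1 curve has this shape, so deg p = 2.
Observable constraints: it misses every integer gridline on the y-axis.
Matching integer coefficients to the picture gives p.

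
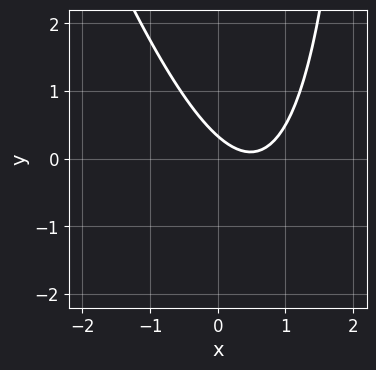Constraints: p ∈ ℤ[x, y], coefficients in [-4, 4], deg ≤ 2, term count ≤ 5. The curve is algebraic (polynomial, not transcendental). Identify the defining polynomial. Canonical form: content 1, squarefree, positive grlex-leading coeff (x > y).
3*x^2 + x*y - 3*x - 3*y + 1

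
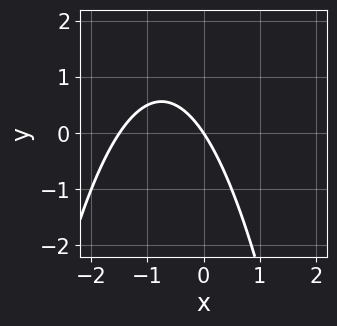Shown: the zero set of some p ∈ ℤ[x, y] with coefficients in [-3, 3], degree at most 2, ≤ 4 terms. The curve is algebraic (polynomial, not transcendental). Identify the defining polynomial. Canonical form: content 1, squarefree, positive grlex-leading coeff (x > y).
1. The degree is 2 — no degree-1 curve has this shape.
2. Reading off the gridlines: it meets the y-axis at y = 0 (among the integer gridlines); it crosses the x-axis at the gridline x = 0.
3. Fitting integer coefficients to these (and the overall shape) gives p.

2*x^2 + 3*x + 2*y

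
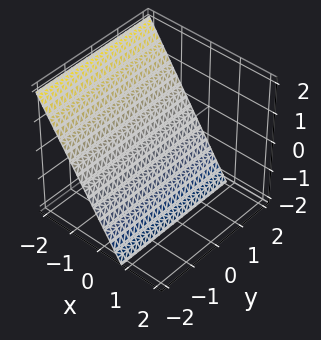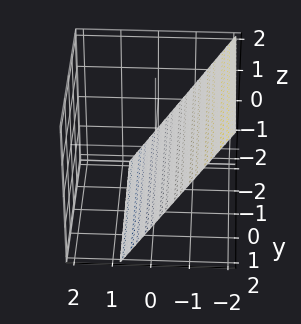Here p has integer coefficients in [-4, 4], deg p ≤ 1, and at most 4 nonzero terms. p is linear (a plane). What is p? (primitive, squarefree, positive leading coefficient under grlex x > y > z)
First, degree: the surface is flat (a plane), so deg p = 1.
Then, observable constraints: it meets the z-axis at z = -1 (among the integer gridlines); no y-intercept at any integer in the box.
Finally, assembling these constraints gives the stated polynomial.

3*x + 2*z + 2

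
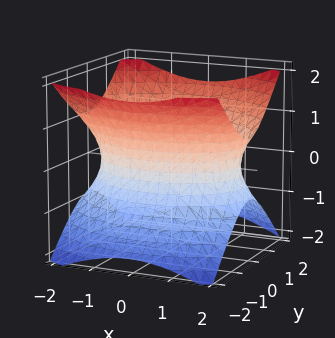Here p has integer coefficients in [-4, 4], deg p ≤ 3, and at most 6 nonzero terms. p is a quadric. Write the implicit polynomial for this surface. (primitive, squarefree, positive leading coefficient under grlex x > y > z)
x^2 + 2*y^2 - 2*z^2 - 3

Degree: one connected sheet with a waist; a quadric, so deg p = 2.
Symmetries: the y ↦ −y reflection is a symmetry, so y appears only in even powers; the z ↦ −z reflection is a symmetry, so z appears only in even powers; it's symmetric under x → −x, forcing even powers of x.
Reading off the gridlines: no z-intercept at any integer in the box.
Fitting integer coefficients to these (and the overall shape) gives p.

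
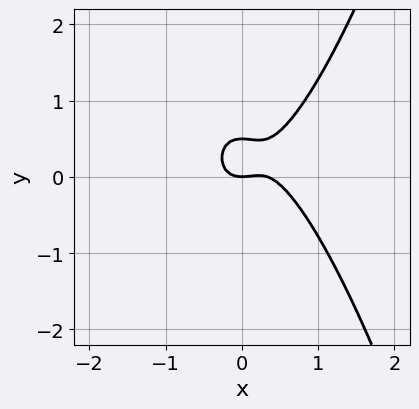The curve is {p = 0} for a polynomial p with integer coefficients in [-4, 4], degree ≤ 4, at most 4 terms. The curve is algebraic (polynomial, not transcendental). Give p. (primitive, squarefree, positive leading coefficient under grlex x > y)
1. Degree: a generic line meets the curve in up to 3 points, so deg p = 3.
2. From the visible intercepts: it meets the x-axis at x = 0 (among the integer gridlines); it meets the y-axis at y = 0 (among the integer gridlines).
3. Matching integer coefficients to the picture gives p.

3*x^3 - x^2 - 2*y^2 + y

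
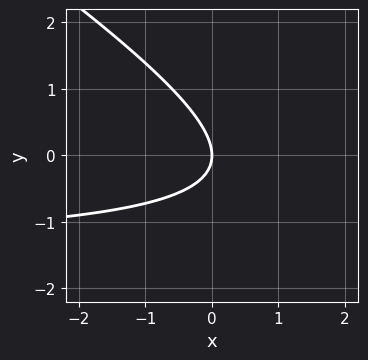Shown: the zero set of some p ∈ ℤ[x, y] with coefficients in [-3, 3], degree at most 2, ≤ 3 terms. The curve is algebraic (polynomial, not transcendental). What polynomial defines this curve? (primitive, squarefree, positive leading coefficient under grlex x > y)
2*x*y + 3*y^2 + 3*x

First, the degree is 2 — the shape is more complex than any degree-1 curve.
Next, observable constraints: it crosses the y-axis at the gridline y = 0; it meets the x-axis at x = 0 (among the integer gridlines).
Finally, solving for integer coefficients yields p as stated.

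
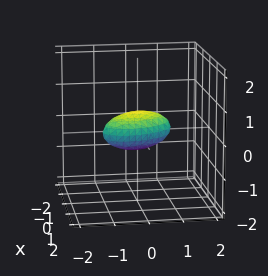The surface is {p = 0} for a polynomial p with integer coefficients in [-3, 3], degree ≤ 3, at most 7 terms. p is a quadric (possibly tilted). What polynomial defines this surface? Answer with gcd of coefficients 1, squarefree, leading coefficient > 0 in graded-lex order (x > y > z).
1. deg p = 2. A generic line meets the surface in up to 2 points.
2. From the visible intercepts: among the integer gridlines, it crosses the y-axis at y ∈ {-1, 1}.
3. These observations pin down the coefficients.

2*x^2 + x*y + y^2 + 3*z^2 - 1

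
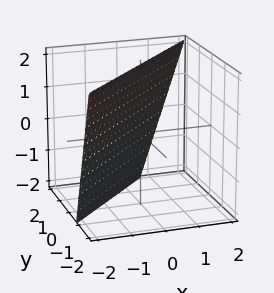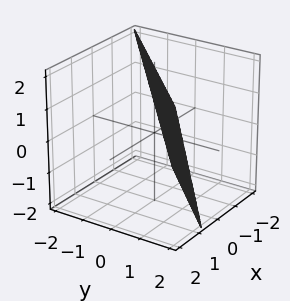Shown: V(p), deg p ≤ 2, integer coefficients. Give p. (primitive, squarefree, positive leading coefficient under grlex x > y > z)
First, deg p = 1.
Then, from the axis intercepts and sections: it meets the z-axis at z = 2 (among the integer gridlines).
Finally, fitting integer coefficients to these (and the overall shape) gives p.

3*x - 3*y - z + 2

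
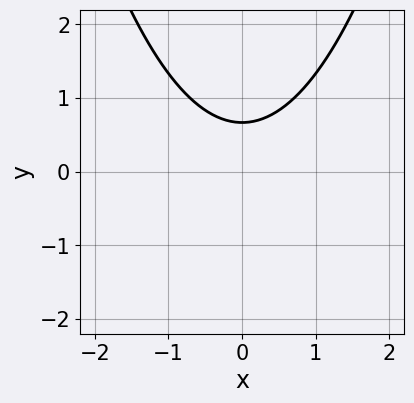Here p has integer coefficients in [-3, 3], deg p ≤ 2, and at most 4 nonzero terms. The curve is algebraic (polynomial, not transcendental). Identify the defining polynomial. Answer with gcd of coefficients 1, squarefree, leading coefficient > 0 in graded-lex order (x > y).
2*x^2 - 3*y + 2

Degree: the shape is more complex than any degree-1 curve, so deg p = 2.
Symmetries: mirror symmetry x ↦ −x ⇒ only even powers of x.
Against the integer gridlines: it misses every integer gridline on the x-axis.
Solving for integer coefficients yields p as stated.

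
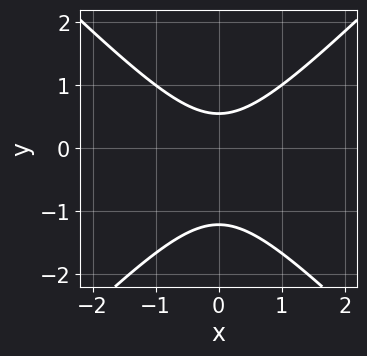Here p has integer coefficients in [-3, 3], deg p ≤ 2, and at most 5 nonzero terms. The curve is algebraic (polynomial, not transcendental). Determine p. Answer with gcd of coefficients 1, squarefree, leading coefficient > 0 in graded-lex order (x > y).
3*x^2 - 3*y^2 - 2*y + 2

(a) The degree is 2 — no degree-1 curve has this shape.
(b) Symmetries: the x ↦ −x reflection is a symmetry, so x appears only in even powers.
(c) From the axis intercepts and sections: the curve avoids every integer x-axis point in the box.
(d) Solving for integer coefficients yields p as stated.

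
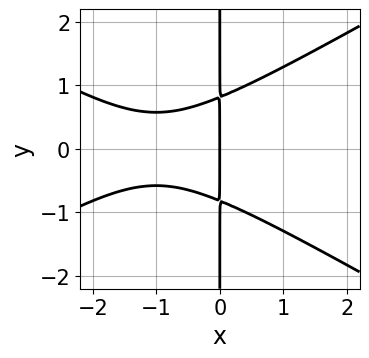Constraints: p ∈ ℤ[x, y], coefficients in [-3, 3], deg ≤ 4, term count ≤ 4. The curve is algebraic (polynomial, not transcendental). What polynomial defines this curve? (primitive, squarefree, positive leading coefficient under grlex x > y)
x^3 - 3*x*y^2 + 2*x^2 + 2*x

First, deg p = 3. The shape is more complex than any degree-2 curve.
Next, symmetries: the y ↦ −y reflection is a symmetry, so y appears only in even powers.
Then, checking where it meets the axes: the visible y-axis segment lies entirely on the curve; one x-axis crossing is at x = 0.
Finally, assembling these constraints gives the stated polynomial.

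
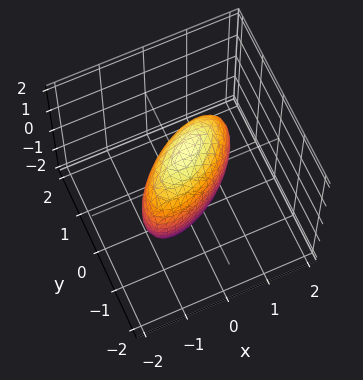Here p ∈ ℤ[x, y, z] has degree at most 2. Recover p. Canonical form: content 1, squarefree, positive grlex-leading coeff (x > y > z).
2*x^2 - 3*x*y + 3*y^2 + z^2 - 2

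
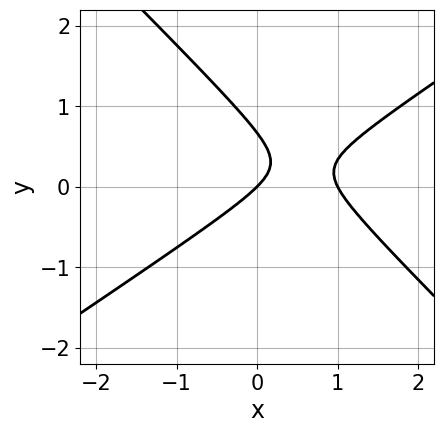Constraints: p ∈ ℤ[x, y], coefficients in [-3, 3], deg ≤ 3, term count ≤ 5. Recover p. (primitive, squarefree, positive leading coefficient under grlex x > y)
2*x^2 - x*y - 3*y^2 - 2*x + 2*y

First, the degree is 2 — the shape is more complex than any degree-1 curve.
Next, against the integer gridlines: among the integer gridlines, it crosses the x-axis at x ∈ {0, 1}; it crosses the y-axis at the gridline y = 0.
Finally, assembling these constraints gives the stated polynomial.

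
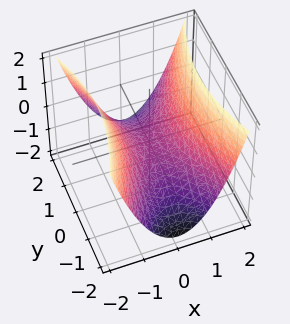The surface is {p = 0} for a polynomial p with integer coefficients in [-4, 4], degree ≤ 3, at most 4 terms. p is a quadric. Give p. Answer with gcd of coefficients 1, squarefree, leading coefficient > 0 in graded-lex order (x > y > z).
3*x^2 - y^2 - 3*z

1. deg p = 2. A hyperbolic paraboloid; a quadric.
2. Symmetries: mirror symmetry x ↦ −x ⇒ only even powers of x; it's symmetric under y → −y, forcing even powers of y.
3. From the visible intercepts: it meets the z-axis at z = 0 (among the integer gridlines); it crosses the x-axis at the gridline x = 0; it meets the y-axis at y = 0 (among the integer gridlines).
4. Putting this together gives p.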